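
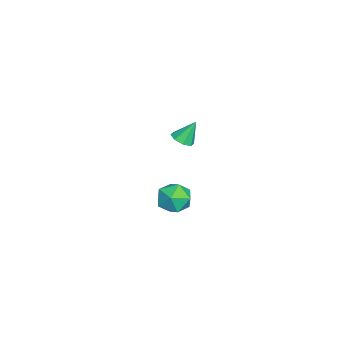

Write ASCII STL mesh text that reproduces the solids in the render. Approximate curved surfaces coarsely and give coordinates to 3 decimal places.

solid 
facet normal -0.125 0.991 -0.045
outer loop
vertex 0.9 -0.993 -3.517
vertex 0.379 -1.024 -2.766
vertex 1.283 -0.907 -2.691
endloop
endfacet
facet normal 0.507 0.801 -0.319
outer loop
vertex 0.9 -0.993 -3.517
vertex 1.283 -0.907 -2.691
vertex 1.689 -1.419 -3.332
endloop
endfacet
facet normal 0.387 0.345 -0.855
outer loop
vertex 0.9 -0.993 -3.517
vertex 1.689 -1.419 -3.332
vertex 1.035 -1.852 -3.803
endloop
endfacet
facet normal -0.317 0.254 -0.914
outer loop
vertex 0.9 -0.993 -3.517
vertex 1.035 -1.852 -3.803
vertex 0.226 -1.608 -3.454
endloop
endfacet
facet normal -0.635 0.653 -0.413
outer loop
vertex 0.9 -0.993 -3.517
vertex 0.226 -1.608 -3.454
vertex 0.379 -1.024 -2.766
endloop
endfacet
facet normal 0.871 0.454 0.189
outer loop
vertex 1.689 -1.419 -3.332
vertex 1.283 -0.907 -2.691
vertex 1.654 -1.712 -2.466
endloop
endfacet
facet normal -0.151 0.762 0.630
outer loop
vertex 1.283 -0.907 -2.691
vertex 0.379 -1.024 -2.766
vertex 0.845 -1.468 -2.117
endloop
endfacet
facet normal -0.976 0.216 0.034
outer loop
vertex 0.379 -1.024 -2.766
vertex 0.226 -1.608 -3.454
vertex 0.191 -1.901 -2.588
endloop
endfacet
facet normal -0.464 -0.430 -0.774
outer loop
vertex 0.226 -1.608 -3.454
vertex 1.035 -1.852 -3.803
vertex 0.597 -2.413 -3.229
endloop
endfacet
facet normal 0.677 -0.283 -0.680
outer loop
vertex 1.035 -1.852 -3.803
vertex 1.689 -1.419 -3.332
vertex 1.501 -2.296 -3.154
endloop
endfacet
facet normal 0.317 -0.254 0.914
outer loop
vertex 0.98 -2.327 -2.403
vertex 1.654 -1.712 -2.466
vertex 0.845 -1.468 -2.117
endloop
endfacet
facet normal -0.387 -0.345 0.855
outer loop
vertex 0.98 -2.327 -2.403
vertex 0.845 -1.468 -2.117
vertex 0.191 -1.901 -2.588
endloop
endfacet
facet normal -0.507 -0.801 0.319
outer loop
vertex 0.98 -2.327 -2.403
vertex 0.191 -1.901 -2.588
vertex 0.597 -2.413 -3.229
endloop
endfacet
facet normal 0.125 -0.991 0.045
outer loop
vertex 0.98 -2.327 -2.403
vertex 0.597 -2.413 -3.229
vertex 1.501 -2.296 -3.154
endloop
endfacet
facet normal 0.635 -0.653 0.413
outer loop
vertex 0.98 -2.327 -2.403
vertex 1.501 -2.296 -3.154
vertex 1.654 -1.712 -2.466
endloop
endfacet
facet normal 0.464 0.430 0.774
outer loop
vertex 0.845 -1.468 -2.117
vertex 1.654 -1.712 -2.466
vertex 1.283 -0.907 -2.691
endloop
endfacet
facet normal -0.677 0.283 0.680
outer loop
vertex 0.191 -1.901 -2.588
vertex 0.845 -1.468 -2.117
vertex 0.379 -1.024 -2.766
endloop
endfacet
facet normal -0.871 -0.454 -0.189
outer loop
vertex 0.597 -2.413 -3.229
vertex 0.191 -1.901 -2.588
vertex 0.226 -1.608 -3.454
endloop
endfacet
facet normal 0.151 -0.762 -0.630
outer loop
vertex 1.501 -2.296 -3.154
vertex 0.597 -2.413 -3.229
vertex 1.035 -1.852 -3.803
endloop
endfacet
facet normal 0.976 -0.216 -0.034
outer loop
vertex 1.654 -1.712 -2.466
vertex 1.501 -2.296 -3.154
vertex 1.689 -1.419 -3.332
endloop
endfacet
facet normal 0.162 -0.482 -0.861
outer loop
vertex 3.402 -0.651 2.223
vertex 3.053 -1.057 2.385
vertex 2.997 -0.576 2.105
endloop
endfacet
facet normal 0.192 0.981 -0.037
outer loop
vertex 3.402 -0.651 2.223
vertex 2.997 -0.576 2.105
vertex 2.867 -0.503 3.375
endloop
endfacet
facet normal 0.161 -0.483 -0.861
outer loop
vertex 2.997 -0.576 2.105
vertex 3.053 -1.057 2.385
vertex 2.625 -0.782 2.151
endloop
endfacet
facet normal -0.491 0.865 -0.100
outer loop
vertex 2.997 -0.576 2.105
vertex 2.625 -0.782 2.151
vertex 2.867 -0.503 3.375
endloop
endfacet
facet normal 0.161 -0.482 -0.861
outer loop
vertex 2.625 -0.782 2.151
vertex 3.053 -1.057 2.385
vertex 2.503 -1.15 2.334
endloop
endfacet
facet normal -0.928 0.358 0.102
outer loop
vertex 2.625 -0.782 2.151
vertex 2.503 -1.15 2.334
vertex 2.867 -0.503 3.375
endloop
endfacet
facet normal 0.161 -0.482 -0.861
outer loop
vertex 2.503 -1.15 2.334
vertex 3.053 -1.057 2.385
vertex 2.703 -1.464 2.547
endloop
endfacet
facet normal -0.859 -0.242 0.451
outer loop
vertex 2.503 -1.15 2.334
vertex 2.703 -1.464 2.547
vertex 2.867 -0.503 3.375
endloop
endfacet
facet normal 0.162 -0.482 -0.861
outer loop
vertex 2.703 -1.464 2.547
vertex 3.053 -1.057 2.385
vertex 3.108 -1.539 2.665
endloop
endfacet
facet normal -0.325 -0.585 0.743
outer loop
vertex 2.703 -1.464 2.547
vertex 3.108 -1.539 2.665
vertex 2.867 -0.503 3.375
endloop
endfacet
facet normal 0.161 -0.482 -0.861
outer loop
vertex 3.108 -1.539 2.665
vertex 3.053 -1.057 2.385
vertex 3.481 -1.332 2.619
endloop
endfacet
facet normal 0.360 -0.469 0.807
outer loop
vertex 3.108 -1.539 2.665
vertex 3.481 -1.332 2.619
vertex 2.867 -0.503 3.375
endloop
endfacet
facet normal 0.161 -0.482 -0.861
outer loop
vertex 3.481 -1.332 2.619
vertex 3.053 -1.057 2.385
vertex 3.602 -0.965 2.436
endloop
endfacet
facet normal 0.796 0.039 0.604
outer loop
vertex 3.481 -1.332 2.619
vertex 3.602 -0.965 2.436
vertex 2.867 -0.503 3.375
endloop
endfacet
facet normal 0.161 -0.482 -0.861
outer loop
vertex 3.602 -0.965 2.436
vertex 3.053 -1.057 2.385
vertex 3.402 -0.651 2.223
endloop
endfacet
facet normal 0.727 0.637 0.256
outer loop
vertex 3.602 -0.965 2.436
vertex 3.402 -0.651 2.223
vertex 2.867 -0.503 3.375
endloop
endfacet

endsolid


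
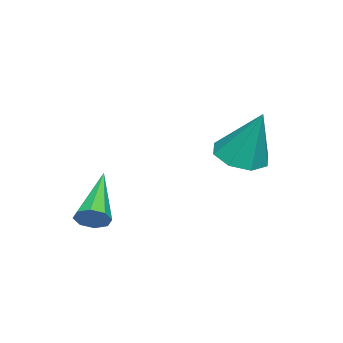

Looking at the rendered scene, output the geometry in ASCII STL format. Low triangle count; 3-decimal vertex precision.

solid 
facet normal 0.837 0.175 -0.518
outer loop
vertex 4.189 -2.68 1.842
vertex 3.9 -2.742 1.354
vertex 4.021 -2.303 1.698
endloop
endfacet
facet normal 0.178 0.419 0.890
outer loop
vertex 4.189 -2.68 1.842
vertex 4.021 -2.303 1.698
vertex 2.1 -3.118 2.466
endloop
endfacet
facet normal 0.838 0.175 -0.518
outer loop
vertex 4.021 -2.303 1.698
vertex 3.9 -2.742 1.354
vertex 3.783 -2.184 1.353
endloop
endfacet
facet normal -0.197 0.877 0.438
outer loop
vertex 4.021 -2.303 1.698
vertex 3.783 -2.184 1.353
vertex 2.1 -3.118 2.466
endloop
endfacet
facet normal 0.838 0.175 -0.518
outer loop
vertex 3.783 -2.184 1.353
vertex 3.9 -2.742 1.354
vertex 3.613 -2.391 1.008
endloop
endfacet
facet normal -0.572 0.797 -0.196
outer loop
vertex 3.783 -2.184 1.353
vertex 3.613 -2.391 1.008
vertex 2.1 -3.118 2.466
endloop
endfacet
facet normal 0.838 0.176 -0.517
outer loop
vertex 3.613 -2.391 1.008
vertex 3.9 -2.742 1.354
vertex 3.612 -2.803 0.866
endloop
endfacet
facet normal -0.730 0.224 -0.646
outer loop
vertex 3.613 -2.391 1.008
vertex 3.612 -2.803 0.866
vertex 2.1 -3.118 2.466
endloop
endfacet
facet normal 0.838 0.176 -0.517
outer loop
vertex 3.612 -2.803 0.866
vertex 3.9 -2.742 1.354
vertex 3.78 -3.18 1.01
endloop
endfacet
facet normal -0.577 -0.503 -0.644
outer loop
vertex 3.612 -2.803 0.866
vertex 3.78 -3.18 1.01
vertex 2.1 -3.118 2.466
endloop
endfacet
facet normal 0.838 0.177 -0.517
outer loop
vertex 3.78 -3.18 1.01
vertex 3.9 -2.742 1.354
vertex 4.018 -3.299 1.355
endloop
endfacet
facet normal -0.202 -0.960 -0.192
outer loop
vertex 3.78 -3.18 1.01
vertex 4.018 -3.299 1.355
vertex 2.1 -3.118 2.466
endloop
endfacet
facet normal 0.838 0.177 -0.516
outer loop
vertex 4.018 -3.299 1.355
vertex 3.9 -2.742 1.354
vertex 4.187 -3.092 1.7
endloop
endfacet
facet normal 0.173 -0.880 0.443
outer loop
vertex 4.018 -3.299 1.355
vertex 4.187 -3.092 1.7
vertex 2.1 -3.118 2.466
endloop
endfacet
facet normal 0.837 0.174 -0.518
outer loop
vertex 4.187 -3.092 1.7
vertex 3.9 -2.742 1.354
vertex 4.189 -2.68 1.842
endloop
endfacet
facet normal 0.331 -0.309 0.892
outer loop
vertex 4.187 -3.092 1.7
vertex 4.189 -2.68 1.842
vertex 2.1 -3.118 2.466
endloop
endfacet
facet normal -0.183 -0.385 -0.905
outer loop
vertex 0.845 1.021 2.655
vertex 0.202 0.486 3.013
vertex 0.217 1.322 2.654
endloop
endfacet
facet normal 0.432 0.901 -0.051
outer loop
vertex 0.845 1.021 2.655
vertex 0.217 1.322 2.654
vertex 0.578 1.274 4.867
endloop
endfacet
facet normal -0.184 -0.385 -0.904
outer loop
vertex 0.217 1.322 2.654
vertex 0.202 0.486 3.013
vertex -0.42 1.134 2.864
endloop
endfacet
facet normal -0.263 0.963 0.064
outer loop
vertex 0.217 1.322 2.654
vertex -0.42 1.134 2.864
vertex 0.578 1.274 4.867
endloop
endfacet
facet normal -0.183 -0.384 -0.905
outer loop
vertex -0.42 1.134 2.864
vertex 0.202 0.486 3.013
vertex -0.692 0.566 3.16
endloop
endfacet
facet normal -0.765 0.545 0.343
outer loop
vertex -0.42 1.134 2.864
vertex -0.692 0.566 3.16
vertex 0.578 1.274 4.867
endloop
endfacet
facet normal -0.183 -0.384 -0.905
outer loop
vertex -0.692 0.566 3.16
vertex 0.202 0.486 3.013
vertex -0.441 -0.049 3.37
endloop
endfacet
facet normal -0.777 -0.105 0.621
outer loop
vertex -0.692 0.566 3.16
vertex -0.441 -0.049 3.37
vertex 0.578 1.274 4.867
endloop
endfacet
facet normal -0.183 -0.384 -0.905
outer loop
vertex -0.441 -0.049 3.37
vertex 0.202 0.486 3.013
vertex 0.187 -0.35 3.371
endloop
endfacet
facet normal -0.293 -0.609 0.737
outer loop
vertex -0.441 -0.049 3.37
vertex 0.187 -0.35 3.371
vertex 0.578 1.274 4.867
endloop
endfacet
facet normal -0.183 -0.384 -0.905
outer loop
vertex 0.187 -0.35 3.371
vertex 0.202 0.486 3.013
vertex 0.824 -0.161 3.162
endloop
endfacet
facet normal 0.403 -0.671 0.623
outer loop
vertex 0.187 -0.35 3.371
vertex 0.824 -0.161 3.162
vertex 0.578 1.274 4.867
endloop
endfacet
facet normal -0.184 -0.385 -0.904
outer loop
vertex 0.824 -0.161 3.162
vertex 0.202 0.486 3.013
vertex 1.096 0.407 2.865
endloop
endfacet
facet normal 0.904 -0.253 0.344
outer loop
vertex 0.824 -0.161 3.162
vertex 1.096 0.407 2.865
vertex 0.578 1.274 4.867
endloop
endfacet
facet normal -0.184 -0.385 -0.905
outer loop
vertex 1.096 0.407 2.865
vertex 0.202 0.486 3.013
vertex 0.845 1.021 2.655
endloop
endfacet
facet normal 0.916 0.397 0.065
outer loop
vertex 1.096 0.407 2.865
vertex 0.845 1.021 2.655
vertex 0.578 1.274 4.867
endloop
endfacet

endsolid


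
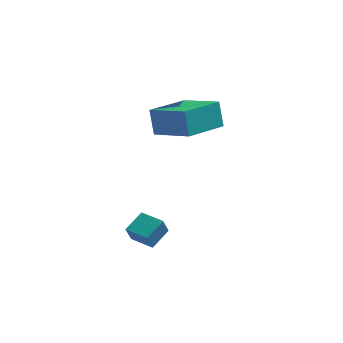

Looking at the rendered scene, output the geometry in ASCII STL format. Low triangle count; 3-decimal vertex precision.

solid 
facet normal -0.780 0.526 -0.339
outer loop
vertex -2.589 1.247 3.169
vertex -1.286 2.961 2.828
vertex -2.34 0.808 1.916
endloop
endfacet
facet normal -0.598 -0.786 0.157
outer loop
vertex -0.694 -0.301 2.632
vertex -2.589 1.247 3.169
vertex -2.34 0.808 1.916
endloop
endfacet
facet normal -0.780 0.526 -0.339
outer loop
vertex -2.34 0.808 1.916
vertex -1.286 2.961 2.828
vertex -1.037 2.522 1.576
endloop
endfacet
facet normal 0.185 -0.325 -0.928
outer loop
vertex -1.037 2.522 1.576
vertex -0.694 -0.301 2.632
vertex -2.34 0.808 1.916
endloop
endfacet
facet normal -0.185 0.325 0.928
outer loop
vertex -2.589 1.247 3.169
vertex 0.36 1.852 3.544
vertex -1.286 2.961 2.828
endloop
endfacet
facet normal -0.598 -0.786 0.157
outer loop
vertex -0.943 0.138 3.884
vertex -2.589 1.247 3.169
vertex -0.694 -0.301 2.632
endloop
endfacet
facet normal -0.185 0.324 0.928
outer loop
vertex -0.943 0.138 3.884
vertex 0.36 1.852 3.544
vertex -2.589 1.247 3.169
endloop
endfacet
facet normal 0.598 0.786 -0.157
outer loop
vertex -1.286 2.961 2.828
vertex 0.36 1.852 3.544
vertex -1.037 2.522 1.576
endloop
endfacet
facet normal 0.184 -0.325 -0.928
outer loop
vertex 0.609 1.413 2.291
vertex -0.694 -0.301 2.632
vertex -1.037 2.522 1.576
endloop
endfacet
facet normal 0.598 0.786 -0.157
outer loop
vertex -1.037 2.522 1.576
vertex 0.36 1.852 3.544
vertex 0.609 1.413 2.291
endloop
endfacet
facet normal 0.780 -0.526 0.339
outer loop
vertex 0.609 1.413 2.291
vertex -0.943 0.138 3.884
vertex -0.694 -0.301 2.632
endloop
endfacet
facet normal 0.780 -0.526 0.339
outer loop
vertex 0.36 1.852 3.544
vertex -0.943 0.138 3.884
vertex 0.609 1.413 2.291
endloop
endfacet
facet normal -0.852 0.524 0.013
outer loop
vertex -3.237 -1.811 -2.495
vertex -2.669 -0.9 -2.004
vertex -3.044 -1.476 -3.34
endloop
endfacet
facet normal -0.482 -0.771 -0.416
outer loop
vertex -2.031 -2.1 -3.356
vertex -3.237 -1.811 -2.495
vertex -3.044 -1.476 -3.34
endloop
endfacet
facet normal -0.852 0.524 0.013
outer loop
vertex -3.044 -1.476 -3.34
vertex -2.669 -0.9 -2.004
vertex -2.476 -0.565 -2.85
endloop
endfacet
facet normal 0.207 0.360 -0.910
outer loop
vertex -2.476 -0.565 -2.85
vertex -2.031 -2.1 -3.356
vertex -3.044 -1.476 -3.34
endloop
endfacet
facet normal -0.208 -0.361 0.909
outer loop
vertex -3.237 -1.811 -2.495
vertex -1.656 -1.524 -2.02
vertex -2.669 -0.9 -2.004
endloop
endfacet
facet normal -0.482 -0.772 -0.415
outer loop
vertex -2.224 -2.435 -2.51
vertex -3.237 -1.811 -2.495
vertex -2.031 -2.1 -3.356
endloop
endfacet
facet normal -0.208 -0.360 0.910
outer loop
vertex -2.224 -2.435 -2.51
vertex -1.656 -1.524 -2.02
vertex -3.237 -1.811 -2.495
endloop
endfacet
facet normal 0.482 0.772 0.415
outer loop
vertex -2.669 -0.9 -2.004
vertex -1.656 -1.524 -2.02
vertex -2.476 -0.565 -2.85
endloop
endfacet
facet normal 0.208 0.360 -0.909
outer loop
vertex -1.463 -1.189 -2.865
vertex -2.031 -2.1 -3.356
vertex -2.476 -0.565 -2.85
endloop
endfacet
facet normal 0.481 0.772 0.416
outer loop
vertex -2.476 -0.565 -2.85
vertex -1.656 -1.524 -2.02
vertex -1.463 -1.189 -2.865
endloop
endfacet
facet normal 0.852 -0.524 -0.013
outer loop
vertex -1.463 -1.189 -2.865
vertex -2.224 -2.435 -2.51
vertex -2.031 -2.1 -3.356
endloop
endfacet
facet normal 0.852 -0.524 -0.013
outer loop
vertex -1.656 -1.524 -2.02
vertex -2.224 -2.435 -2.51
vertex -1.463 -1.189 -2.865
endloop
endfacet

endsolid


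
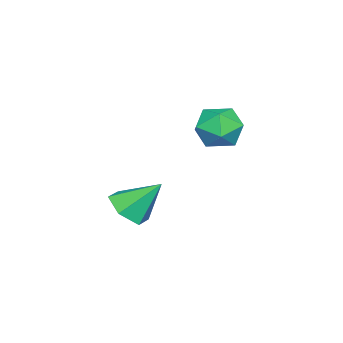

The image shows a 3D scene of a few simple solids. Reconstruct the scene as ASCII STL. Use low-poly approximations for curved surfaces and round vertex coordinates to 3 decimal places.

solid 
facet normal -0.080 0.578 0.812
outer loop
vertex -1.678 3.28 2.366
vertex -2.363 2.556 2.814
vertex -1.286 2.467 2.983
endloop
endfacet
facet normal 0.561 0.655 0.507
outer loop
vertex -1.678 3.28 2.366
vertex -1.286 2.467 2.983
vertex -0.775 2.745 2.058
endloop
endfacet
facet normal 0.461 0.872 -0.165
outer loop
vertex -1.678 3.28 2.366
vertex -0.775 2.745 2.058
vertex -1.536 3.007 1.317
endloop
endfacet
facet normal -0.242 0.930 -0.275
outer loop
vertex -1.678 3.28 2.366
vertex -1.536 3.007 1.317
vertex -2.517 2.89 1.785
endloop
endfacet
facet normal -0.576 0.748 0.329
outer loop
vertex -1.678 3.28 2.366
vertex -2.517 2.89 1.785
vertex -2.363 2.556 2.814
endloop
endfacet
facet normal 0.874 0.012 0.486
outer loop
vertex -0.775 2.745 2.058
vertex -1.286 2.467 2.983
vertex -0.903 1.69 2.315
endloop
endfacet
facet normal -0.163 -0.110 0.980
outer loop
vertex -1.286 2.467 2.983
vertex -2.363 2.556 2.814
vertex -1.884 1.573 2.783
endloop
endfacet
facet normal -0.966 0.166 0.198
outer loop
vertex -2.363 2.556 2.814
vertex -2.517 2.89 1.785
vertex -2.645 1.835 2.042
endloop
endfacet
facet normal -0.426 0.460 -0.779
outer loop
vertex -2.517 2.89 1.785
vertex -1.536 3.007 1.317
vertex -2.134 2.113 1.117
endloop
endfacet
facet normal 0.711 0.365 -0.601
outer loop
vertex -1.536 3.007 1.317
vertex -0.775 2.745 2.058
vertex -1.057 2.024 1.286
endloop
endfacet
facet normal 0.242 -0.930 0.275
outer loop
vertex -1.742 1.3 1.734
vertex -0.903 1.69 2.315
vertex -1.884 1.573 2.783
endloop
endfacet
facet normal -0.461 -0.872 0.165
outer loop
vertex -1.742 1.3 1.734
vertex -1.884 1.573 2.783
vertex -2.645 1.835 2.042
endloop
endfacet
facet normal -0.561 -0.655 -0.507
outer loop
vertex -1.742 1.3 1.734
vertex -2.645 1.835 2.042
vertex -2.134 2.113 1.117
endloop
endfacet
facet normal 0.080 -0.578 -0.812
outer loop
vertex -1.742 1.3 1.734
vertex -2.134 2.113 1.117
vertex -1.057 2.024 1.286
endloop
endfacet
facet normal 0.576 -0.748 -0.329
outer loop
vertex -1.742 1.3 1.734
vertex -1.057 2.024 1.286
vertex -0.903 1.69 2.315
endloop
endfacet
facet normal 0.426 -0.460 0.779
outer loop
vertex -1.884 1.573 2.783
vertex -0.903 1.69 2.315
vertex -1.286 2.467 2.983
endloop
endfacet
facet normal -0.711 -0.365 0.601
outer loop
vertex -2.645 1.835 2.042
vertex -1.884 1.573 2.783
vertex -2.363 2.556 2.814
endloop
endfacet
facet normal -0.874 -0.012 -0.486
outer loop
vertex -2.134 2.113 1.117
vertex -2.645 1.835 2.042
vertex -2.517 2.89 1.785
endloop
endfacet
facet normal 0.163 0.110 -0.980
outer loop
vertex -1.057 2.024 1.286
vertex -2.134 2.113 1.117
vertex -1.536 3.007 1.317
endloop
endfacet
facet normal 0.966 -0.166 -0.198
outer loop
vertex -0.903 1.69 2.315
vertex -1.057 2.024 1.286
vertex -0.775 2.745 2.058
endloop
endfacet
facet normal 0.190 -0.650 -0.736
outer loop
vertex -0.592 -1.795 -1.97
vertex -1.009 -1.137 -2.659
vertex 0.006 -1.087 -2.441
endloop
endfacet
facet normal 0.637 -0.026 0.770
outer loop
vertex -0.592 -1.795 -1.97
vertex 0.006 -1.087 -2.441
vertex -1.371 0.097 -1.261
endloop
endfacet
facet normal 0.190 -0.650 -0.736
outer loop
vertex 0.006 -1.087 -2.441
vertex -1.009 -1.137 -2.659
vertex -0.411 -0.429 -3.13
endloop
endfacet
facet normal 0.728 0.659 0.189
outer loop
vertex 0.006 -1.087 -2.441
vertex -0.411 -0.429 -3.13
vertex -1.371 0.097 -1.261
endloop
endfacet
facet normal 0.190 -0.650 -0.736
outer loop
vertex -0.411 -0.429 -3.13
vertex -1.009 -1.137 -2.659
vertex -1.426 -0.479 -3.348
endloop
endfacet
facet normal 0.010 0.964 -0.266
outer loop
vertex -0.411 -0.429 -3.13
vertex -1.426 -0.479 -3.348
vertex -1.371 0.097 -1.261
endloop
endfacet
facet normal 0.191 -0.650 -0.736
outer loop
vertex -1.426 -0.479 -3.348
vertex -1.009 -1.137 -2.659
vertex -2.025 -1.188 -2.877
endloop
endfacet
facet normal -0.800 0.583 -0.140
outer loop
vertex -1.426 -0.479 -3.348
vertex -2.025 -1.188 -2.877
vertex -1.371 0.097 -1.261
endloop
endfacet
facet normal 0.191 -0.649 -0.736
outer loop
vertex -2.025 -1.188 -2.877
vertex -1.009 -1.137 -2.659
vertex -1.608 -1.846 -2.189
endloop
endfacet
facet normal -0.891 -0.102 0.442
outer loop
vertex -2.025 -1.188 -2.877
vertex -1.608 -1.846 -2.189
vertex -1.371 0.097 -1.261
endloop
endfacet
facet normal 0.191 -0.649 -0.736
outer loop
vertex -1.608 -1.846 -2.189
vertex -1.009 -1.137 -2.659
vertex -0.592 -1.795 -1.97
endloop
endfacet
facet normal -0.173 -0.407 0.897
outer loop
vertex -1.608 -1.846 -2.189
vertex -0.592 -1.795 -1.97
vertex -1.371 0.097 -1.261
endloop
endfacet

endsolid


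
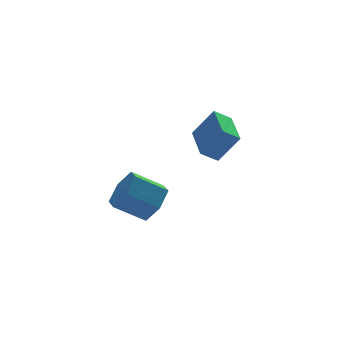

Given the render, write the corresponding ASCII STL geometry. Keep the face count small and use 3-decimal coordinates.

solid 
facet normal 0.799 -0.263 -0.541
outer loop
vertex -0.027 -2.874 -2.967
vertex -0.605 -3.425 -3.553
vertex -0.441 -2.474 -3.773
endloop
endfacet
facet normal 0.431 0.877 0.213
outer loop
vertex -0.027 -2.874 -2.967
vertex -0.441 -2.474 -3.773
vertex -1.218 -2.484 -2.161
endloop
endfacet
facet normal 0.432 0.876 0.214
outer loop
vertex -1.218 -2.484 -2.161
vertex -0.441 -2.474 -3.773
vertex -1.632 -2.083 -2.966
endloop
endfacet
facet normal -0.799 0.261 0.541
outer loop
vertex -1.218 -2.484 -2.161
vertex -1.632 -2.083 -2.966
vertex -1.795 -3.035 -2.747
endloop
endfacet
facet normal 0.799 -0.263 -0.541
outer loop
vertex -0.441 -2.474 -3.773
vertex -0.605 -3.425 -3.553
vertex -1.019 -3.025 -4.358
endloop
endfacet
facet normal -0.146 0.788 -0.598
outer loop
vertex -0.441 -2.474 -3.773
vertex -1.019 -3.025 -4.358
vertex -1.632 -2.083 -2.966
endloop
endfacet
facet normal -0.146 0.788 -0.598
outer loop
vertex -1.632 -2.083 -2.966
vertex -1.019 -3.025 -4.358
vertex -2.209 -2.634 -3.552
endloop
endfacet
facet normal -0.799 0.261 0.541
outer loop
vertex -1.632 -2.083 -2.966
vertex -2.209 -2.634 -3.552
vertex -1.795 -3.035 -2.747
endloop
endfacet
facet normal 0.799 -0.262 -0.541
outer loop
vertex -1.019 -3.025 -4.358
vertex -0.605 -3.425 -3.553
vertex -1.182 -3.976 -4.139
endloop
endfacet
facet normal -0.578 -0.088 -0.811
outer loop
vertex -1.019 -3.025 -4.358
vertex -1.182 -3.976 -4.139
vertex -2.209 -2.634 -3.552
endloop
endfacet
facet normal -0.578 -0.087 -0.812
outer loop
vertex -2.209 -2.634 -3.552
vertex -1.182 -3.976 -4.139
vertex -2.373 -3.586 -3.333
endloop
endfacet
facet normal -0.799 0.262 0.541
outer loop
vertex -2.209 -2.634 -3.552
vertex -2.373 -3.586 -3.333
vertex -1.795 -3.035 -2.747
endloop
endfacet
facet normal 0.799 -0.261 -0.541
outer loop
vertex -1.182 -3.976 -4.139
vertex -0.605 -3.425 -3.553
vertex -0.768 -4.377 -3.334
endloop
endfacet
facet normal -0.432 -0.876 -0.214
outer loop
vertex -1.182 -3.976 -4.139
vertex -0.768 -4.377 -3.334
vertex -2.373 -3.586 -3.333
endloop
endfacet
facet normal -0.432 -0.876 -0.213
outer loop
vertex -2.373 -3.586 -3.333
vertex -0.768 -4.377 -3.334
vertex -1.959 -3.986 -2.527
endloop
endfacet
facet normal -0.799 0.263 0.541
outer loop
vertex -2.373 -3.586 -3.333
vertex -1.959 -3.986 -2.527
vertex -1.795 -3.035 -2.747
endloop
endfacet
facet normal 0.799 -0.261 -0.541
outer loop
vertex -0.768 -4.377 -3.334
vertex -0.605 -3.425 -3.553
vertex -0.191 -3.826 -2.748
endloop
endfacet
facet normal 0.146 -0.788 0.598
outer loop
vertex -0.768 -4.377 -3.334
vertex -0.191 -3.826 -2.748
vertex -1.959 -3.986 -2.527
endloop
endfacet
facet normal 0.146 -0.788 0.598
outer loop
vertex -1.959 -3.986 -2.527
vertex -0.191 -3.826 -2.748
vertex -1.381 -3.435 -1.942
endloop
endfacet
facet normal -0.799 0.263 0.541
outer loop
vertex -1.959 -3.986 -2.527
vertex -1.381 -3.435 -1.942
vertex -1.795 -3.035 -2.747
endloop
endfacet
facet normal 0.799 -0.262 -0.541
outer loop
vertex -0.191 -3.826 -2.748
vertex -0.605 -3.425 -3.553
vertex -0.027 -2.874 -2.967
endloop
endfacet
facet normal 0.578 0.087 0.811
outer loop
vertex -0.191 -3.826 -2.748
vertex -0.027 -2.874 -2.967
vertex -1.381 -3.435 -1.942
endloop
endfacet
facet normal 0.578 0.088 0.811
outer loop
vertex -1.381 -3.435 -1.942
vertex -0.027 -2.874 -2.967
vertex -1.218 -2.484 -2.161
endloop
endfacet
facet normal -0.799 0.262 0.541
outer loop
vertex -1.381 -3.435 -1.942
vertex -1.218 -2.484 -2.161
vertex -1.795 -3.035 -2.747
endloop
endfacet
facet normal -0.525 0.223 -0.821
outer loop
vertex 2.3 -1.056 -2.47
vertex 2.74 0.87 -2.229
vertex 3.04 -1.162 -2.972
endloop
endfacet
facet normal -0.221 -0.968 -0.121
outer loop
vertex 3.86 -1.51 -1.691
vertex 2.3 -1.056 -2.47
vertex 3.04 -1.162 -2.972
endloop
endfacet
facet normal -0.526 0.223 -0.821
outer loop
vertex 3.04 -1.162 -2.972
vertex 2.74 0.87 -2.229
vertex 3.479 0.764 -2.731
endloop
endfacet
facet normal 0.822 -0.117 -0.558
outer loop
vertex 3.479 0.764 -2.731
vertex 3.86 -1.51 -1.691
vertex 3.04 -1.162 -2.972
endloop
endfacet
facet normal -0.822 0.118 0.558
outer loop
vertex 2.3 -1.056 -2.47
vertex 3.56 0.522 -0.948
vertex 2.74 0.87 -2.229
endloop
endfacet
facet normal -0.221 -0.968 -0.121
outer loop
vertex 3.121 -1.404 -1.189
vertex 2.3 -1.056 -2.47
vertex 3.86 -1.51 -1.691
endloop
endfacet
facet normal -0.821 0.117 0.558
outer loop
vertex 3.121 -1.404 -1.189
vertex 3.56 0.522 -0.948
vertex 2.3 -1.056 -2.47
endloop
endfacet
facet normal 0.221 0.968 0.121
outer loop
vertex 2.74 0.87 -2.229
vertex 3.56 0.522 -0.948
vertex 3.479 0.764 -2.731
endloop
endfacet
facet normal 0.821 -0.118 -0.558
outer loop
vertex 4.3 0.416 -1.45
vertex 3.86 -1.51 -1.691
vertex 3.479 0.764 -2.731
endloop
endfacet
facet normal 0.221 0.968 0.121
outer loop
vertex 3.479 0.764 -2.731
vertex 3.56 0.522 -0.948
vertex 4.3 0.416 -1.45
endloop
endfacet
facet normal 0.526 -0.223 0.821
outer loop
vertex 4.3 0.416 -1.45
vertex 3.121 -1.404 -1.189
vertex 3.86 -1.51 -1.691
endloop
endfacet
facet normal 0.525 -0.223 0.821
outer loop
vertex 3.56 0.522 -0.948
vertex 3.121 -1.404 -1.189
vertex 4.3 0.416 -1.45
endloop
endfacet

endsolid


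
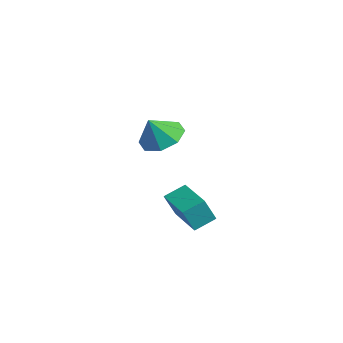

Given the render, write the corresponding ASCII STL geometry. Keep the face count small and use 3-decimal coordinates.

solid 
facet normal -0.014 0.492 -0.871
outer loop
vertex -3.526 -0.418 -1.536
vertex -3.997 -1.037 -1.878
vertex -4.164 -0.312 -1.466
endloop
endfacet
facet normal 0.163 0.382 0.910
outer loop
vertex -3.526 -0.418 -1.536
vertex -4.164 -0.312 -1.466
vertex -3.983 -1.543 -0.982
endloop
endfacet
facet normal -0.013 0.492 -0.871
outer loop
vertex -4.164 -0.312 -1.466
vertex -3.997 -1.037 -1.878
vertex -4.704 -0.631 -1.638
endloop
endfacet
facet normal -0.435 0.273 0.858
outer loop
vertex -4.164 -0.312 -1.466
vertex -4.704 -0.631 -1.638
vertex -3.983 -1.543 -0.982
endloop
endfacet
facet normal -0.012 0.493 -0.870
outer loop
vertex -4.704 -0.631 -1.638
vertex -3.997 -1.037 -1.878
vertex -4.83 -1.187 -1.951
endloop
endfacet
facet normal -0.772 -0.170 0.612
outer loop
vertex -4.704 -0.631 -1.638
vertex -4.83 -1.187 -1.951
vertex -3.983 -1.543 -0.982
endloop
endfacet
facet normal -0.012 0.492 -0.870
outer loop
vertex -4.83 -1.187 -1.951
vertex -3.997 -1.037 -1.878
vertex -4.468 -1.655 -2.221
endloop
endfacet
facet normal -0.653 -0.688 0.318
outer loop
vertex -4.83 -1.187 -1.951
vertex -4.468 -1.655 -2.221
vertex -3.983 -1.543 -0.982
endloop
endfacet
facet normal -0.012 0.492 -0.870
outer loop
vertex -4.468 -1.655 -2.221
vertex -3.997 -1.037 -1.878
vertex -3.83 -1.761 -2.29
endloop
endfacet
facet normal -0.147 -0.978 0.146
outer loop
vertex -4.468 -1.655 -2.221
vertex -3.83 -1.761 -2.29
vertex -3.983 -1.543 -0.982
endloop
endfacet
facet normal -0.014 0.492 -0.870
outer loop
vertex -3.83 -1.761 -2.29
vertex -3.997 -1.037 -1.878
vertex -3.29 -1.442 -2.118
endloop
endfacet
facet normal 0.451 -0.870 0.198
outer loop
vertex -3.83 -1.761 -2.29
vertex -3.29 -1.442 -2.118
vertex -3.983 -1.543 -0.982
endloop
endfacet
facet normal -0.014 0.492 -0.871
outer loop
vertex -3.29 -1.442 -2.118
vertex -3.997 -1.037 -1.878
vertex -3.164 -0.886 -1.806
endloop
endfacet
facet normal 0.788 -0.427 0.443
outer loop
vertex -3.29 -1.442 -2.118
vertex -3.164 -0.886 -1.806
vertex -3.983 -1.543 -0.982
endloop
endfacet
facet normal -0.014 0.492 -0.871
outer loop
vertex -3.164 -0.886 -1.806
vertex -3.997 -1.037 -1.878
vertex -3.526 -0.418 -1.536
endloop
endfacet
facet normal 0.669 0.092 0.738
outer loop
vertex -3.164 -0.886 -1.806
vertex -3.526 -0.418 -1.536
vertex -3.983 -1.543 -0.982
endloop
endfacet
facet normal -0.999 0.037 0.010
outer loop
vertex -0.833 -2.625 -2.667
vertex -0.802 -1.879 -2.329
vertex -0.827 -2.211 -3.578
endloop
endfacet
facet normal -0.038 -0.910 -0.414
outer loop
vertex 0.522 -2.261 -3.591
vertex -0.833 -2.625 -2.667
vertex -0.827 -2.211 -3.578
endloop
endfacet
facet normal -0.999 0.037 0.010
outer loop
vertex -0.827 -2.211 -3.578
vertex -0.802 -1.879 -2.329
vertex -0.796 -1.465 -3.239
endloop
endfacet
facet normal 0.007 0.413 -0.910
outer loop
vertex -0.796 -1.465 -3.239
vertex 0.522 -2.261 -3.591
vertex -0.827 -2.211 -3.578
endloop
endfacet
facet normal -0.007 -0.412 0.911
outer loop
vertex -0.833 -2.625 -2.667
vertex 0.547 -1.929 -2.342
vertex -0.802 -1.879 -2.329
endloop
endfacet
facet normal -0.038 -0.909 -0.414
outer loop
vertex 0.516 -2.675 -2.681
vertex -0.833 -2.625 -2.667
vertex 0.522 -2.261 -3.591
endloop
endfacet
facet normal -0.006 -0.414 0.910
outer loop
vertex 0.516 -2.675 -2.681
vertex 0.547 -1.929 -2.342
vertex -0.833 -2.625 -2.667
endloop
endfacet
facet normal 0.038 0.909 0.414
outer loop
vertex -0.802 -1.879 -2.329
vertex 0.547 -1.929 -2.342
vertex -0.796 -1.465 -3.239
endloop
endfacet
facet normal 0.006 0.412 -0.911
outer loop
vertex 0.553 -1.515 -3.253
vertex 0.522 -2.261 -3.591
vertex -0.796 -1.465 -3.239
endloop
endfacet
facet normal 0.038 0.910 0.414
outer loop
vertex -0.796 -1.465 -3.239
vertex 0.547 -1.929 -2.342
vertex 0.553 -1.515 -3.253
endloop
endfacet
facet normal 0.999 -0.037 -0.010
outer loop
vertex 0.553 -1.515 -3.253
vertex 0.516 -2.675 -2.681
vertex 0.522 -2.261 -3.591
endloop
endfacet
facet normal 0.999 -0.037 -0.010
outer loop
vertex 0.547 -1.929 -2.342
vertex 0.516 -2.675 -2.681
vertex 0.553 -1.515 -3.253
endloop
endfacet

endsolid


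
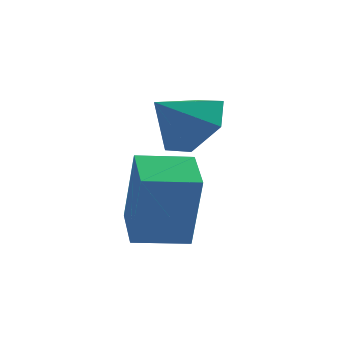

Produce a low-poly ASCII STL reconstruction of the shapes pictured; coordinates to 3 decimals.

solid 
facet normal 0.712 0.216 -0.668
outer loop
vertex 1.368 3.218 3.035
vertex 0.812 3.188 2.433
vertex 0.96 3.896 2.819
endloop
endfacet
facet normal 0.030 0.320 0.947
outer loop
vertex 1.368 3.218 3.035
vertex 0.96 3.896 2.819
vertex 0.028 2.952 3.167
endloop
endfacet
facet normal 0.713 0.215 -0.668
outer loop
vertex 0.96 3.896 2.819
vertex 0.812 3.188 2.433
vertex 0.405 3.867 2.217
endloop
endfacet
facet normal -0.539 0.703 0.463
outer loop
vertex 0.96 3.896 2.819
vertex 0.405 3.867 2.217
vertex 0.028 2.952 3.167
endloop
endfacet
facet normal 0.713 0.215 -0.668
outer loop
vertex 0.405 3.867 2.217
vertex 0.812 3.188 2.433
vertex 0.256 3.159 1.83
endloop
endfacet
facet normal -0.956 0.268 -0.122
outer loop
vertex 0.405 3.867 2.217
vertex 0.256 3.159 1.83
vertex 0.028 2.952 3.167
endloop
endfacet
facet normal 0.713 0.215 -0.668
outer loop
vertex 0.256 3.159 1.83
vertex 0.812 3.188 2.433
vertex 0.663 2.481 2.046
endloop
endfacet
facet normal -0.803 -0.553 -0.223
outer loop
vertex 0.256 3.159 1.83
vertex 0.663 2.481 2.046
vertex 0.028 2.952 3.167
endloop
endfacet
facet normal 0.713 0.215 -0.668
outer loop
vertex 0.663 2.481 2.046
vertex 0.812 3.188 2.433
vertex 1.219 2.51 2.649
endloop
endfacet
facet normal -0.234 -0.937 0.261
outer loop
vertex 0.663 2.481 2.046
vertex 1.219 2.51 2.649
vertex 0.028 2.952 3.167
endloop
endfacet
facet normal 0.712 0.215 -0.668
outer loop
vertex 1.219 2.51 2.649
vertex 0.812 3.188 2.433
vertex 1.368 3.218 3.035
endloop
endfacet
facet normal 0.183 -0.500 0.847
outer loop
vertex 1.219 2.51 2.649
vertex 1.368 3.218 3.035
vertex 0.028 2.952 3.167
endloop
endfacet
facet normal -0.995 -0.025 0.098
outer loop
vertex -0.391 1.35 1.844
vertex -0.401 2.445 2.025
vertex -0.563 1.627 0.165
endloop
endfacet
facet normal 0.009 -0.986 -0.164
outer loop
vertex 0.561 1.655 0.055
vertex -0.391 1.35 1.844
vertex -0.563 1.627 0.165
endloop
endfacet
facet normal -0.995 -0.025 0.098
outer loop
vertex -0.563 1.627 0.165
vertex -0.401 2.445 2.025
vertex -0.573 2.722 0.347
endloop
endfacet
facet normal -0.100 0.162 -0.982
outer loop
vertex -0.573 2.722 0.347
vertex 0.561 1.655 0.055
vertex -0.563 1.627 0.165
endloop
endfacet
facet normal 0.100 -0.161 0.982
outer loop
vertex -0.391 1.35 1.844
vertex 0.723 2.473 1.915
vertex -0.401 2.445 2.025
endloop
endfacet
facet normal 0.008 -0.986 -0.164
outer loop
vertex 0.733 1.378 1.733
vertex -0.391 1.35 1.844
vertex 0.561 1.655 0.055
endloop
endfacet
facet normal 0.101 -0.162 0.982
outer loop
vertex 0.733 1.378 1.733
vertex 0.723 2.473 1.915
vertex -0.391 1.35 1.844
endloop
endfacet
facet normal -0.009 0.986 0.164
outer loop
vertex -0.401 2.445 2.025
vertex 0.723 2.473 1.915
vertex -0.573 2.722 0.347
endloop
endfacet
facet normal -0.101 0.161 -0.982
outer loop
vertex 0.551 2.75 0.236
vertex 0.561 1.655 0.055
vertex -0.573 2.722 0.347
endloop
endfacet
facet normal -0.008 0.986 0.164
outer loop
vertex -0.573 2.722 0.347
vertex 0.723 2.473 1.915
vertex 0.551 2.75 0.236
endloop
endfacet
facet normal 0.995 0.025 -0.098
outer loop
vertex 0.551 2.75 0.236
vertex 0.733 1.378 1.733
vertex 0.561 1.655 0.055
endloop
endfacet
facet normal 0.995 0.025 -0.098
outer loop
vertex 0.723 2.473 1.915
vertex 0.733 1.378 1.733
vertex 0.551 2.75 0.236
endloop
endfacet

endsolid


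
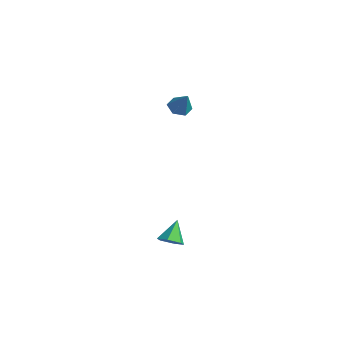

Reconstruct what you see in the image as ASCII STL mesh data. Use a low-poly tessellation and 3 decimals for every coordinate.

solid 
facet normal -0.567 0.024 -0.824
outer loop
vertex -3.056 1.878 0.889
vertex -3.648 1.907 1.297
vertex -3.323 2.515 1.091
endloop
endfacet
facet normal 0.900 0.417 -0.125
outer loop
vertex -3.056 1.878 0.889
vertex -3.323 2.515 1.091
vertex -2.832 1.873 2.483
endloop
endfacet
facet normal -0.566 0.023 -0.824
outer loop
vertex -3.323 2.515 1.091
vertex -3.648 1.907 1.297
vertex -3.916 2.544 1.499
endloop
endfacet
facet normal 0.267 0.907 0.324
outer loop
vertex -3.323 2.515 1.091
vertex -3.916 2.544 1.499
vertex -2.832 1.873 2.483
endloop
endfacet
facet normal -0.567 0.023 -0.824
outer loop
vertex -3.916 2.544 1.499
vertex -3.648 1.907 1.297
vertex -4.24 1.935 1.705
endloop
endfacet
facet normal -0.408 0.480 0.777
outer loop
vertex -3.916 2.544 1.499
vertex -4.24 1.935 1.705
vertex -2.832 1.873 2.483
endloop
endfacet
facet normal -0.567 0.024 -0.824
outer loop
vertex -4.24 1.935 1.705
vertex -3.648 1.907 1.297
vertex -3.973 1.298 1.503
endloop
endfacet
facet normal -0.450 -0.436 0.780
outer loop
vertex -4.24 1.935 1.705
vertex -3.973 1.298 1.503
vertex -2.832 1.873 2.483
endloop
endfacet
facet normal -0.566 0.023 -0.824
outer loop
vertex -3.973 1.298 1.503
vertex -3.648 1.907 1.297
vertex -3.38 1.27 1.095
endloop
endfacet
facet normal 0.183 -0.926 0.330
outer loop
vertex -3.973 1.298 1.503
vertex -3.38 1.27 1.095
vertex -2.832 1.873 2.483
endloop
endfacet
facet normal -0.567 0.023 -0.824
outer loop
vertex -3.38 1.27 1.095
vertex -3.648 1.907 1.297
vertex -3.056 1.878 0.889
endloop
endfacet
facet normal 0.858 -0.499 -0.122
outer loop
vertex -3.38 1.27 1.095
vertex -3.056 1.878 0.889
vertex -2.832 1.873 2.483
endloop
endfacet
facet normal 0.364 -0.556 -0.747
outer loop
vertex 4.403 -3.667 -3.072
vertex 3.733 -3.827 -3.279
vertex 4.064 -3.248 -3.549
endloop
endfacet
facet normal 0.585 0.769 0.260
outer loop
vertex 4.403 -3.667 -3.072
vertex 4.064 -3.248 -3.549
vertex 3.227 -3.053 -2.241
endloop
endfacet
facet normal 0.364 -0.556 -0.747
outer loop
vertex 4.064 -3.248 -3.549
vertex 3.733 -3.827 -3.279
vertex 3.394 -3.408 -3.756
endloop
endfacet
facet normal -0.154 0.958 -0.241
outer loop
vertex 4.064 -3.248 -3.549
vertex 3.394 -3.408 -3.756
vertex 3.227 -3.053 -2.241
endloop
endfacet
facet normal 0.363 -0.557 -0.747
outer loop
vertex 3.394 -3.408 -3.756
vertex 3.733 -3.827 -3.279
vertex 3.062 -3.987 -3.486
endloop
endfacet
facet normal -0.887 0.418 -0.196
outer loop
vertex 3.394 -3.408 -3.756
vertex 3.062 -3.987 -3.486
vertex 3.227 -3.053 -2.241
endloop
endfacet
facet normal 0.363 -0.557 -0.747
outer loop
vertex 3.062 -3.987 -3.486
vertex 3.733 -3.827 -3.279
vertex 3.401 -4.406 -3.009
endloop
endfacet
facet normal -0.882 -0.313 0.352
outer loop
vertex 3.062 -3.987 -3.486
vertex 3.401 -4.406 -3.009
vertex 3.227 -3.053 -2.241
endloop
endfacet
facet normal 0.363 -0.557 -0.747
outer loop
vertex 3.401 -4.406 -3.009
vertex 3.733 -3.827 -3.279
vertex 4.072 -4.246 -2.802
endloop
endfacet
facet normal -0.143 -0.502 0.853
outer loop
vertex 3.401 -4.406 -3.009
vertex 4.072 -4.246 -2.802
vertex 3.227 -3.053 -2.241
endloop
endfacet
facet normal 0.364 -0.556 -0.747
outer loop
vertex 4.072 -4.246 -2.802
vertex 3.733 -3.827 -3.279
vertex 4.403 -3.667 -3.072
endloop
endfacet
facet normal 0.590 0.039 0.806
outer loop
vertex 4.072 -4.246 -2.802
vertex 4.403 -3.667 -3.072
vertex 3.227 -3.053 -2.241
endloop
endfacet

endsolid


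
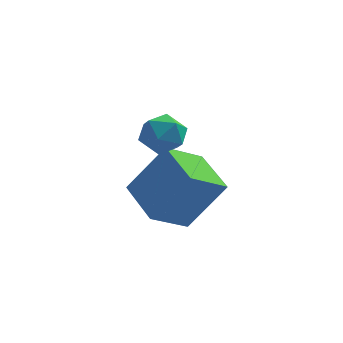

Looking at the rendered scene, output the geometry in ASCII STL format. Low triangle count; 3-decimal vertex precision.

solid 
facet normal -0.509 0.455 0.731
outer loop
vertex -2.069 2.469 2.08
vertex -1.902 1.965 2.51
vertex -1.497 2.512 2.452
endloop
endfacet
facet normal -0.245 0.931 0.270
outer loop
vertex -2.069 2.469 2.08
vertex -1.497 2.512 2.452
vertex -1.494 2.703 1.795
endloop
endfacet
facet normal -0.504 0.777 -0.379
outer loop
vertex -2.069 2.469 2.08
vertex -1.494 2.703 1.795
vertex -1.897 2.273 1.449
endloop
endfacet
facet normal -0.926 0.205 -0.316
outer loop
vertex -2.069 2.469 2.08
vertex -1.897 2.273 1.449
vertex -2.149 1.817 1.891
endloop
endfacet
facet normal -0.929 0.007 0.369
outer loop
vertex -2.069 2.469 2.08
vertex -2.149 1.817 1.891
vertex -1.902 1.965 2.51
endloop
endfacet
facet normal 0.464 0.850 0.249
outer loop
vertex -1.494 2.703 1.795
vertex -1.497 2.512 2.452
vertex -0.971 2.343 2.049
endloop
endfacet
facet normal 0.037 0.078 0.996
outer loop
vertex -1.497 2.512 2.452
vertex -1.902 1.965 2.51
vertex -1.223 1.887 2.491
endloop
endfacet
facet normal -0.644 -0.645 0.411
outer loop
vertex -1.902 1.965 2.51
vertex -2.149 1.817 1.891
vertex -1.626 1.457 2.145
endloop
endfacet
facet normal -0.639 -0.324 -0.698
outer loop
vertex -2.149 1.817 1.891
vertex -1.897 2.273 1.449
vertex -1.623 1.648 1.488
endloop
endfacet
facet normal 0.046 0.599 -0.799
outer loop
vertex -1.897 2.273 1.449
vertex -1.494 2.703 1.795
vertex -1.218 2.195 1.43
endloop
endfacet
facet normal 0.926 -0.205 0.316
outer loop
vertex -1.051 1.691 1.86
vertex -0.971 2.343 2.049
vertex -1.223 1.887 2.491
endloop
endfacet
facet normal 0.504 -0.777 0.379
outer loop
vertex -1.051 1.691 1.86
vertex -1.223 1.887 2.491
vertex -1.626 1.457 2.145
endloop
endfacet
facet normal 0.245 -0.931 -0.270
outer loop
vertex -1.051 1.691 1.86
vertex -1.626 1.457 2.145
vertex -1.623 1.648 1.488
endloop
endfacet
facet normal 0.509 -0.455 -0.731
outer loop
vertex -1.051 1.691 1.86
vertex -1.623 1.648 1.488
vertex -1.218 2.195 1.43
endloop
endfacet
facet normal 0.929 -0.007 -0.369
outer loop
vertex -1.051 1.691 1.86
vertex -1.218 2.195 1.43
vertex -0.971 2.343 2.049
endloop
endfacet
facet normal 0.639 0.324 0.698
outer loop
vertex -1.223 1.887 2.491
vertex -0.971 2.343 2.049
vertex -1.497 2.512 2.452
endloop
endfacet
facet normal -0.046 -0.599 0.799
outer loop
vertex -1.626 1.457 2.145
vertex -1.223 1.887 2.491
vertex -1.902 1.965 2.51
endloop
endfacet
facet normal -0.464 -0.850 -0.249
outer loop
vertex -1.623 1.648 1.488
vertex -1.626 1.457 2.145
vertex -2.149 1.817 1.891
endloop
endfacet
facet normal -0.037 -0.078 -0.996
outer loop
vertex -1.218 2.195 1.43
vertex -1.623 1.648 1.488
vertex -1.897 2.273 1.449
endloop
endfacet
facet normal 0.644 0.645 -0.411
outer loop
vertex -0.971 2.343 2.049
vertex -1.218 2.195 1.43
vertex -1.494 2.703 1.795
endloop
endfacet
facet normal -0.571 -0.113 -0.813
outer loop
vertex -1.87 1.847 -1.011
vertex -2.591 3.109 -0.681
vertex -0.968 2.553 -1.742
endloop
endfacet
facet normal 0.483 -0.847 -0.222
outer loop
vertex 0.031 2.751 -0.319
vertex -1.87 1.847 -1.011
vertex -0.968 2.553 -1.742
endloop
endfacet
facet normal -0.571 -0.113 -0.813
outer loop
vertex -0.968 2.553 -1.742
vertex -2.591 3.109 -0.681
vertex -1.688 3.815 -1.413
endloop
endfacet
facet normal 0.664 0.519 -0.538
outer loop
vertex -1.688 3.815 -1.413
vertex 0.031 2.751 -0.319
vertex -0.968 2.553 -1.742
endloop
endfacet
facet normal -0.664 -0.520 0.538
outer loop
vertex -1.87 1.847 -1.011
vertex -1.592 3.307 0.742
vertex -2.591 3.109 -0.681
endloop
endfacet
facet normal 0.483 -0.847 -0.221
outer loop
vertex -0.872 2.045 0.413
vertex -1.87 1.847 -1.011
vertex 0.031 2.751 -0.319
endloop
endfacet
facet normal -0.664 -0.519 0.538
outer loop
vertex -0.872 2.045 0.413
vertex -1.592 3.307 0.742
vertex -1.87 1.847 -1.011
endloop
endfacet
facet normal -0.483 0.847 0.221
outer loop
vertex -2.591 3.109 -0.681
vertex -1.592 3.307 0.742
vertex -1.688 3.815 -1.413
endloop
endfacet
facet normal 0.664 0.520 -0.538
outer loop
vertex -0.69 4.013 0.011
vertex 0.031 2.751 -0.319
vertex -1.688 3.815 -1.413
endloop
endfacet
facet normal -0.484 0.847 0.221
outer loop
vertex -1.688 3.815 -1.413
vertex -1.592 3.307 0.742
vertex -0.69 4.013 0.011
endloop
endfacet
facet normal 0.571 0.113 0.813
outer loop
vertex -0.69 4.013 0.011
vertex -0.872 2.045 0.413
vertex 0.031 2.751 -0.319
endloop
endfacet
facet normal 0.570 0.113 0.813
outer loop
vertex -1.592 3.307 0.742
vertex -0.872 2.045 0.413
vertex -0.69 4.013 0.011
endloop
endfacet

endsolid


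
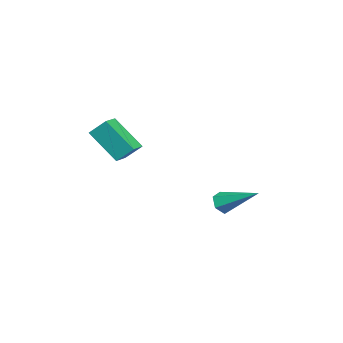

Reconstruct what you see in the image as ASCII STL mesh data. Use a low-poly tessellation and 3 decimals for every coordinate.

solid 
facet normal -0.296 -0.826 -0.480
outer loop
vertex -2.682 0.777 -1.306
vertex -3.01 0.588 -0.778
vertex -3.302 0.954 -1.228
endloop
endfacet
facet normal 0.105 0.686 -0.720
outer loop
vertex -2.682 0.777 -1.306
vertex -3.302 0.954 -1.228
vertex -2.37 2.372 0.258
endloop
endfacet
facet normal -0.296 -0.826 -0.480
outer loop
vertex -3.302 0.954 -1.228
vertex -3.01 0.588 -0.778
vertex -3.63 0.765 -0.7
endloop
endfacet
facet normal -0.710 0.675 -0.199
outer loop
vertex -3.302 0.954 -1.228
vertex -3.63 0.765 -0.7
vertex -2.37 2.372 0.258
endloop
endfacet
facet normal -0.296 -0.826 -0.479
outer loop
vertex -3.63 0.765 -0.7
vertex -3.01 0.588 -0.778
vertex -3.338 0.399 -0.249
endloop
endfacet
facet normal -0.741 0.199 0.641
outer loop
vertex -3.63 0.765 -0.7
vertex -3.338 0.399 -0.249
vertex -2.37 2.372 0.258
endloop
endfacet
facet normal -0.296 -0.827 -0.479
outer loop
vertex -3.338 0.399 -0.249
vertex -3.01 0.588 -0.778
vertex -2.717 0.222 -0.327
endloop
endfacet
facet normal 0.044 -0.269 0.962
outer loop
vertex -3.338 0.399 -0.249
vertex -2.717 0.222 -0.327
vertex -2.37 2.372 0.258
endloop
endfacet
facet normal -0.296 -0.827 -0.479
outer loop
vertex -2.717 0.222 -0.327
vertex -3.01 0.588 -0.778
vertex -2.389 0.411 -0.856
endloop
endfacet
facet normal 0.860 -0.259 0.441
outer loop
vertex -2.717 0.222 -0.327
vertex -2.389 0.411 -0.856
vertex -2.37 2.372 0.258
endloop
endfacet
facet normal -0.296 -0.826 -0.479
outer loop
vertex -2.389 0.411 -0.856
vertex -3.01 0.588 -0.778
vertex -2.682 0.777 -1.306
endloop
endfacet
facet normal 0.890 0.219 -0.401
outer loop
vertex -2.389 0.411 -0.856
vertex -2.682 0.777 -1.306
vertex -2.37 2.372 0.258
endloop
endfacet
facet normal -0.979 0.162 -0.124
outer loop
vertex -2.067 -4.072 4.288
vertex -1.66 -2.7 2.862
vertex -2.101 -4.874 3.506
endloop
endfacet
facet normal -0.202 -0.679 0.705
outer loop
vertex -1.22 -5.02 3.618
vertex -2.067 -4.072 4.288
vertex -2.101 -4.874 3.506
endloop
endfacet
facet normal -0.979 0.162 -0.124
outer loop
vertex -2.101 -4.874 3.506
vertex -1.66 -2.7 2.862
vertex -1.694 -3.502 2.081
endloop
endfacet
facet normal -0.030 -0.716 -0.698
outer loop
vertex -1.694 -3.502 2.081
vertex -1.22 -5.02 3.618
vertex -2.101 -4.874 3.506
endloop
endfacet
facet normal 0.030 0.716 0.697
outer loop
vertex -2.067 -4.072 4.288
vertex -0.779 -2.846 2.974
vertex -1.66 -2.7 2.862
endloop
endfacet
facet normal -0.201 -0.679 0.706
outer loop
vertex -1.186 -4.218 4.399
vertex -2.067 -4.072 4.288
vertex -1.22 -5.02 3.618
endloop
endfacet
facet normal 0.031 0.716 0.698
outer loop
vertex -1.186 -4.218 4.399
vertex -0.779 -2.846 2.974
vertex -2.067 -4.072 4.288
endloop
endfacet
facet normal 0.202 0.679 -0.706
outer loop
vertex -1.66 -2.7 2.862
vertex -0.779 -2.846 2.974
vertex -1.694 -3.502 2.081
endloop
endfacet
facet normal -0.031 -0.716 -0.698
outer loop
vertex -0.813 -3.648 2.192
vertex -1.22 -5.02 3.618
vertex -1.694 -3.502 2.081
endloop
endfacet
facet normal 0.201 0.679 -0.706
outer loop
vertex -1.694 -3.502 2.081
vertex -0.779 -2.846 2.974
vertex -0.813 -3.648 2.192
endloop
endfacet
facet normal 0.979 -0.162 0.124
outer loop
vertex -0.813 -3.648 2.192
vertex -1.186 -4.218 4.399
vertex -1.22 -5.02 3.618
endloop
endfacet
facet normal 0.979 -0.162 0.124
outer loop
vertex -0.779 -2.846 2.974
vertex -1.186 -4.218 4.399
vertex -0.813 -3.648 2.192
endloop
endfacet

endsolid


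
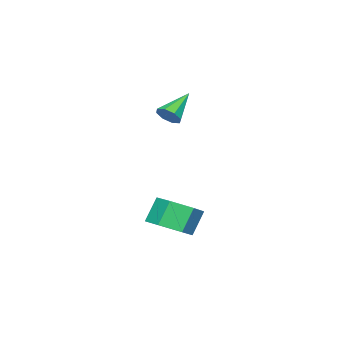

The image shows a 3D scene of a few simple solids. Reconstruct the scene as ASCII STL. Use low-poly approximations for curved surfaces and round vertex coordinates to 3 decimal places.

solid 
facet normal 0.495 -0.087 -0.865
outer loop
vertex 2.117 3.351 -2.932
vertex 1.249 3.243 -3.418
vertex 1.639 4.155 -3.287
endloop
endfacet
facet normal 0.726 0.589 0.356
outer loop
vertex 2.117 3.351 -2.932
vertex 1.639 4.155 -3.287
vertex 1.478 3.465 -1.817
endloop
endfacet
facet normal 0.726 0.589 0.356
outer loop
vertex 1.478 3.465 -1.817
vertex 1.639 4.155 -3.287
vertex 1.001 4.268 -2.172
endloop
endfacet
facet normal -0.495 0.088 0.865
outer loop
vertex 1.478 3.465 -1.817
vertex 1.001 4.268 -2.172
vertex 0.611 3.357 -2.302
endloop
endfacet
facet normal 0.495 -0.087 -0.865
outer loop
vertex 1.639 4.155 -3.287
vertex 1.249 3.243 -3.418
vertex 0.771 4.047 -3.773
endloop
endfacet
facet normal -0.051 0.990 -0.129
outer loop
vertex 1.639 4.155 -3.287
vertex 0.771 4.047 -3.773
vertex 1.001 4.268 -2.172
endloop
endfacet
facet normal -0.051 0.990 -0.129
outer loop
vertex 1.001 4.268 -2.172
vertex 0.771 4.047 -3.773
vertex 0.133 4.16 -2.658
endloop
endfacet
facet normal -0.495 0.089 0.864
outer loop
vertex 1.001 4.268 -2.172
vertex 0.133 4.16 -2.658
vertex 0.611 3.357 -2.302
endloop
endfacet
facet normal 0.495 -0.088 -0.865
outer loop
vertex 0.771 4.047 -3.773
vertex 1.249 3.243 -3.418
vertex 0.382 3.135 -3.903
endloop
endfacet
facet normal -0.777 0.401 -0.485
outer loop
vertex 0.771 4.047 -3.773
vertex 0.382 3.135 -3.903
vertex 0.133 4.16 -2.658
endloop
endfacet
facet normal -0.776 0.402 -0.486
outer loop
vertex 0.133 4.16 -2.658
vertex 0.382 3.135 -3.903
vertex -0.257 3.249 -2.788
endloop
endfacet
facet normal -0.495 0.089 0.864
outer loop
vertex 0.133 4.16 -2.658
vertex -0.257 3.249 -2.788
vertex 0.611 3.357 -2.302
endloop
endfacet
facet normal 0.495 -0.088 -0.865
outer loop
vertex 0.382 3.135 -3.903
vertex 1.249 3.243 -3.418
vertex 0.859 2.332 -3.548
endloop
endfacet
facet normal -0.726 -0.589 -0.356
outer loop
vertex 0.382 3.135 -3.903
vertex 0.859 2.332 -3.548
vertex -0.257 3.249 -2.788
endloop
endfacet
facet normal -0.726 -0.589 -0.356
outer loop
vertex -0.257 3.249 -2.788
vertex 0.859 2.332 -3.548
vertex 0.221 2.445 -2.433
endloop
endfacet
facet normal -0.495 0.087 0.865
outer loop
vertex -0.257 3.249 -2.788
vertex 0.221 2.445 -2.433
vertex 0.611 3.357 -2.302
endloop
endfacet
facet normal 0.495 -0.089 -0.864
outer loop
vertex 0.859 2.332 -3.548
vertex 1.249 3.243 -3.418
vertex 1.727 2.44 -3.062
endloop
endfacet
facet normal 0.051 -0.990 0.129
outer loop
vertex 0.859 2.332 -3.548
vertex 1.727 2.44 -3.062
vertex 0.221 2.445 -2.433
endloop
endfacet
facet normal 0.051 -0.990 0.129
outer loop
vertex 0.221 2.445 -2.433
vertex 1.727 2.44 -3.062
vertex 1.089 2.553 -1.947
endloop
endfacet
facet normal -0.495 0.087 0.865
outer loop
vertex 0.221 2.445 -2.433
vertex 1.089 2.553 -1.947
vertex 0.611 3.357 -2.302
endloop
endfacet
facet normal 0.495 -0.089 -0.864
outer loop
vertex 1.727 2.44 -3.062
vertex 1.249 3.243 -3.418
vertex 2.117 3.351 -2.932
endloop
endfacet
facet normal 0.777 -0.402 0.485
outer loop
vertex 1.727 2.44 -3.062
vertex 2.117 3.351 -2.932
vertex 1.089 2.553 -1.947
endloop
endfacet
facet normal 0.777 -0.401 0.486
outer loop
vertex 1.089 2.553 -1.947
vertex 2.117 3.351 -2.932
vertex 1.478 3.465 -1.817
endloop
endfacet
facet normal -0.495 0.088 0.865
outer loop
vertex 1.089 2.553 -1.947
vertex 1.478 3.465 -1.817
vertex 0.611 3.357 -2.302
endloop
endfacet
facet normal 0.804 -0.071 -0.590
outer loop
vertex -0.476 1.827 2.293
vertex -0.833 1.763 1.814
vertex -0.583 2.229 2.099
endloop
endfacet
facet normal 0.256 0.475 0.842
outer loop
vertex -0.476 1.827 2.293
vertex -0.583 2.229 2.099
vertex -2.127 1.877 2.766
endloop
endfacet
facet normal 0.804 -0.070 -0.591
outer loop
vertex -0.583 2.229 2.099
vertex -0.833 1.763 1.814
vertex -0.837 2.358 1.738
endloop
endfacet
facet normal -0.052 0.928 0.369
outer loop
vertex -0.583 2.229 2.099
vertex -0.837 2.358 1.738
vertex -2.127 1.877 2.766
endloop
endfacet
facet normal 0.804 -0.070 -0.590
outer loop
vertex -0.837 2.358 1.738
vertex -0.833 1.763 1.814
vertex -1.088 2.139 1.422
endloop
endfacet
facet normal -0.482 0.851 -0.207
outer loop
vertex -0.837 2.358 1.738
vertex -1.088 2.139 1.422
vertex -2.127 1.877 2.766
endloop
endfacet
facet normal 0.804 -0.071 -0.591
outer loop
vertex -1.088 2.139 1.422
vertex -0.833 1.763 1.814
vertex -1.19 1.7 1.336
endloop
endfacet
facet normal -0.784 0.290 -0.549
outer loop
vertex -1.088 2.139 1.422
vertex -1.19 1.7 1.336
vertex -2.127 1.877 2.766
endloop
endfacet
facet normal 0.804 -0.071 -0.591
outer loop
vertex -1.19 1.7 1.336
vertex -0.833 1.763 1.814
vertex -1.083 1.297 1.53
endloop
endfacet
facet normal -0.780 -0.427 -0.458
outer loop
vertex -1.19 1.7 1.336
vertex -1.083 1.297 1.53
vertex -2.127 1.877 2.766
endloop
endfacet
facet normal 0.804 -0.071 -0.591
outer loop
vertex -1.083 1.297 1.53
vertex -0.833 1.763 1.814
vertex -0.829 1.168 1.891
endloop
endfacet
facet normal -0.471 -0.882 0.016
outer loop
vertex -1.083 1.297 1.53
vertex -0.829 1.168 1.891
vertex -2.127 1.877 2.766
endloop
endfacet
facet normal 0.804 -0.071 -0.591
outer loop
vertex -0.829 1.168 1.891
vertex -0.833 1.763 1.814
vertex -0.578 1.387 2.206
endloop
endfacet
facet normal -0.041 -0.805 0.592
outer loop
vertex -0.829 1.168 1.891
vertex -0.578 1.387 2.206
vertex -2.127 1.877 2.766
endloop
endfacet
facet normal 0.804 -0.070 -0.590
outer loop
vertex -0.578 1.387 2.206
vertex -0.833 1.763 1.814
vertex -0.476 1.827 2.293
endloop
endfacet
facet normal 0.260 -0.245 0.934
outer loop
vertex -0.578 1.387 2.206
vertex -0.476 1.827 2.293
vertex -2.127 1.877 2.766
endloop
endfacet

endsolid


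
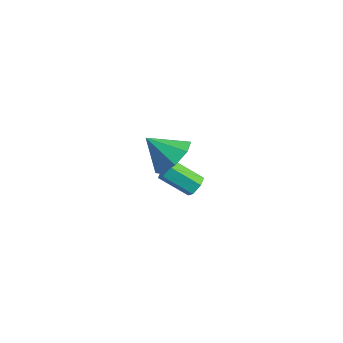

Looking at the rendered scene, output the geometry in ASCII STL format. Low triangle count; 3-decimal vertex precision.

solid 
facet normal 0.650 0.514 -0.560
outer loop
vertex 1.286 3.356 -3.894
vertex 0.918 3.393 -4.287
vertex 0.945 3.774 -3.906
endloop
endfacet
facet normal 0.421 0.368 0.829
outer loop
vertex 1.286 3.356 -3.894
vertex 0.945 3.774 -3.906
vertex 0.29 2.569 -3.039
endloop
endfacet
facet normal 0.422 0.367 0.829
outer loop
vertex 0.29 2.569 -3.039
vertex 0.945 3.774 -3.906
vertex -0.051 2.988 -3.051
endloop
endfacet
facet normal -0.651 -0.514 0.559
outer loop
vertex 0.29 2.569 -3.039
vertex -0.051 2.988 -3.051
vertex -0.078 2.607 -3.433
endloop
endfacet
facet normal 0.651 0.513 -0.560
outer loop
vertex 0.945 3.774 -3.906
vertex 0.918 3.393 -4.287
vertex 0.577 3.812 -4.299
endloop
endfacet
facet normal -0.335 0.855 0.396
outer loop
vertex 0.945 3.774 -3.906
vertex 0.577 3.812 -4.299
vertex -0.051 2.988 -3.051
endloop
endfacet
facet normal -0.337 0.855 0.395
outer loop
vertex -0.051 2.988 -3.051
vertex 0.577 3.812 -4.299
vertex -0.419 3.025 -3.445
endloop
endfacet
facet normal -0.650 -0.514 0.559
outer loop
vertex -0.051 2.988 -3.051
vertex -0.419 3.025 -3.445
vertex -0.078 2.607 -3.433
endloop
endfacet
facet normal 0.651 0.514 -0.559
outer loop
vertex 0.577 3.812 -4.299
vertex 0.918 3.393 -4.287
vertex 0.55 3.431 -4.681
endloop
endfacet
facet normal -0.757 0.488 -0.433
outer loop
vertex 0.577 3.812 -4.299
vertex 0.55 3.431 -4.681
vertex -0.419 3.025 -3.445
endloop
endfacet
facet normal -0.758 0.488 -0.434
outer loop
vertex -0.419 3.025 -3.445
vertex 0.55 3.431 -4.681
vertex -0.446 2.644 -3.826
endloop
endfacet
facet normal -0.650 -0.514 0.560
outer loop
vertex -0.419 3.025 -3.445
vertex -0.446 2.644 -3.826
vertex -0.078 2.607 -3.433
endloop
endfacet
facet normal 0.651 0.514 -0.559
outer loop
vertex 0.55 3.431 -4.681
vertex 0.918 3.393 -4.287
vertex 0.891 3.012 -4.669
endloop
endfacet
facet normal -0.422 -0.367 -0.829
outer loop
vertex 0.55 3.431 -4.681
vertex 0.891 3.012 -4.669
vertex -0.446 2.644 -3.826
endloop
endfacet
facet normal -0.421 -0.368 -0.829
outer loop
vertex -0.446 2.644 -3.826
vertex 0.891 3.012 -4.669
vertex -0.105 2.226 -3.814
endloop
endfacet
facet normal -0.650 -0.514 0.560
outer loop
vertex -0.446 2.644 -3.826
vertex -0.105 2.226 -3.814
vertex -0.078 2.607 -3.433
endloop
endfacet
facet normal 0.650 0.514 -0.559
outer loop
vertex 0.891 3.012 -4.669
vertex 0.918 3.393 -4.287
vertex 1.259 2.975 -4.275
endloop
endfacet
facet normal 0.336 -0.855 -0.394
outer loop
vertex 0.891 3.012 -4.669
vertex 1.259 2.975 -4.275
vertex -0.105 2.226 -3.814
endloop
endfacet
facet normal 0.335 -0.855 -0.397
outer loop
vertex -0.105 2.226 -3.814
vertex 1.259 2.975 -4.275
vertex 0.263 2.188 -3.421
endloop
endfacet
facet normal -0.651 -0.513 0.560
outer loop
vertex -0.105 2.226 -3.814
vertex 0.263 2.188 -3.421
vertex -0.078 2.607 -3.433
endloop
endfacet
facet normal 0.650 0.514 -0.560
outer loop
vertex 1.259 2.975 -4.275
vertex 0.918 3.393 -4.287
vertex 1.286 3.356 -3.894
endloop
endfacet
facet normal 0.757 -0.488 0.434
outer loop
vertex 1.259 2.975 -4.275
vertex 1.286 3.356 -3.894
vertex 0.263 2.188 -3.421
endloop
endfacet
facet normal 0.758 -0.488 0.433
outer loop
vertex 0.263 2.188 -3.421
vertex 1.286 3.356 -3.894
vertex 0.29 2.569 -3.039
endloop
endfacet
facet normal -0.651 -0.514 0.559
outer loop
vertex 0.263 2.188 -3.421
vertex 0.29 2.569 -3.039
vertex -0.078 2.607 -3.433
endloop
endfacet
facet normal 0.608 0.458 -0.649
outer loop
vertex 4.034 -0.014 1.368
vertex 3.262 0.475 0.989
vertex 3.91 0.647 1.718
endloop
endfacet
facet normal 0.324 -0.394 0.860
outer loop
vertex 4.034 -0.014 1.368
vertex 3.91 0.647 1.718
vertex 2.398 -0.175 1.911
endloop
endfacet
facet normal 0.608 0.458 -0.649
outer loop
vertex 3.91 0.647 1.718
vertex 3.262 0.475 0.989
vertex 3.405 1.207 1.64
endloop
endfacet
facet normal 0.034 0.168 0.985
outer loop
vertex 3.91 0.647 1.718
vertex 3.405 1.207 1.64
vertex 2.398 -0.175 1.911
endloop
endfacet
facet normal 0.608 0.458 -0.648
outer loop
vertex 3.405 1.207 1.64
vertex 3.262 0.475 0.989
vertex 2.817 1.338 1.181
endloop
endfacet
facet normal -0.468 0.486 0.738
outer loop
vertex 3.405 1.207 1.64
vertex 2.817 1.338 1.181
vertex 2.398 -0.175 1.911
endloop
endfacet
facet normal 0.608 0.458 -0.649
outer loop
vertex 2.817 1.338 1.181
vertex 3.262 0.475 0.989
vertex 2.489 0.964 0.61
endloop
endfacet
facet normal -0.889 0.374 0.265
outer loop
vertex 2.817 1.338 1.181
vertex 2.489 0.964 0.61
vertex 2.398 -0.175 1.911
endloop
endfacet
facet normal 0.608 0.457 -0.650
outer loop
vertex 2.489 0.964 0.61
vertex 3.262 0.475 0.989
vertex 2.613 0.303 0.261
endloop
endfacet
facet normal -0.982 -0.101 -0.157
outer loop
vertex 2.489 0.964 0.61
vertex 2.613 0.303 0.261
vertex 2.398 -0.175 1.911
endloop
endfacet
facet normal 0.607 0.458 -0.649
outer loop
vertex 2.613 0.303 0.261
vertex 3.262 0.475 0.989
vertex 3.118 -0.257 0.338
endloop
endfacet
facet normal -0.693 -0.664 -0.282
outer loop
vertex 2.613 0.303 0.261
vertex 3.118 -0.257 0.338
vertex 2.398 -0.175 1.911
endloop
endfacet
facet normal 0.608 0.457 -0.649
outer loop
vertex 3.118 -0.257 0.338
vertex 3.262 0.475 0.989
vertex 3.706 -0.388 0.797
endloop
endfacet
facet normal -0.190 -0.981 -0.036
outer loop
vertex 3.118 -0.257 0.338
vertex 3.706 -0.388 0.797
vertex 2.398 -0.175 1.911
endloop
endfacet
facet normal 0.608 0.457 -0.649
outer loop
vertex 3.706 -0.388 0.797
vertex 3.262 0.475 0.989
vertex 4.034 -0.014 1.368
endloop
endfacet
facet normal 0.231 -0.869 0.437
outer loop
vertex 3.706 -0.388 0.797
vertex 4.034 -0.014 1.368
vertex 2.398 -0.175 1.911
endloop
endfacet

endsolid


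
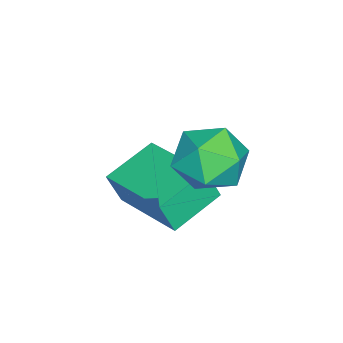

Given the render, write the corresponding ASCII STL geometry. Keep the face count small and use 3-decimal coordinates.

solid 
facet normal -0.017 0.998 -0.064
outer loop
vertex -0.421 4.443 -2.525
vertex -1.144 4.462 -2.036
vertex -0.359 4.5 -1.656
endloop
endfacet
facet normal 0.652 0.752 -0.096
outer loop
vertex -0.421 4.443 -2.525
vertex -0.359 4.5 -1.656
vertex 0.18 3.976 -2.099
endloop
endfacet
facet normal 0.697 0.304 -0.650
outer loop
vertex -0.421 4.443 -2.525
vertex 0.18 3.976 -2.099
vertex -0.271 3.614 -2.752
endloop
endfacet
facet normal 0.054 0.273 -0.961
outer loop
vertex -0.421 4.443 -2.525
vertex -0.271 3.614 -2.752
vertex -1.089 3.914 -2.713
endloop
endfacet
facet normal -0.387 0.701 -0.599
outer loop
vertex -0.421 4.443 -2.525
vertex -1.089 3.914 -2.713
vertex -1.144 4.462 -2.036
endloop
endfacet
facet normal 0.779 0.379 0.500
outer loop
vertex 0.18 3.976 -2.099
vertex -0.359 4.5 -1.656
vertex -0.171 3.706 -1.347
endloop
endfacet
facet normal -0.304 0.777 0.551
outer loop
vertex -0.359 4.5 -1.656
vertex -1.144 4.462 -2.036
vertex -0.989 4.006 -1.308
endloop
endfacet
facet normal -0.902 0.297 -0.314
outer loop
vertex -1.144 4.462 -2.036
vertex -1.089 3.914 -2.713
vertex -1.44 3.644 -1.961
endloop
endfacet
facet normal -0.188 -0.394 -0.900
outer loop
vertex -1.089 3.914 -2.713
vertex -0.271 3.614 -2.752
vertex -0.901 3.12 -2.404
endloop
endfacet
facet normal 0.851 -0.344 -0.397
outer loop
vertex -0.271 3.614 -2.752
vertex 0.18 3.976 -2.099
vertex -0.116 3.158 -2.024
endloop
endfacet
facet normal -0.054 -0.273 0.961
outer loop
vertex -0.839 3.177 -1.535
vertex -0.171 3.706 -1.347
vertex -0.989 4.006 -1.308
endloop
endfacet
facet normal -0.697 -0.304 0.650
outer loop
vertex -0.839 3.177 -1.535
vertex -0.989 4.006 -1.308
vertex -1.44 3.644 -1.961
endloop
endfacet
facet normal -0.652 -0.752 0.096
outer loop
vertex -0.839 3.177 -1.535
vertex -1.44 3.644 -1.961
vertex -0.901 3.12 -2.404
endloop
endfacet
facet normal 0.017 -0.998 0.064
outer loop
vertex -0.839 3.177 -1.535
vertex -0.901 3.12 -2.404
vertex -0.116 3.158 -2.024
endloop
endfacet
facet normal 0.387 -0.701 0.599
outer loop
vertex -0.839 3.177 -1.535
vertex -0.116 3.158 -2.024
vertex -0.171 3.706 -1.347
endloop
endfacet
facet normal 0.188 0.394 0.900
outer loop
vertex -0.989 4.006 -1.308
vertex -0.171 3.706 -1.347
vertex -0.359 4.5 -1.656
endloop
endfacet
facet normal -0.851 0.344 0.397
outer loop
vertex -1.44 3.644 -1.961
vertex -0.989 4.006 -1.308
vertex -1.144 4.462 -2.036
endloop
endfacet
facet normal -0.779 -0.379 -0.500
outer loop
vertex -0.901 3.12 -2.404
vertex -1.44 3.644 -1.961
vertex -1.089 3.914 -2.713
endloop
endfacet
facet normal 0.304 -0.777 -0.551
outer loop
vertex -0.116 3.158 -2.024
vertex -0.901 3.12 -2.404
vertex -0.271 3.614 -2.752
endloop
endfacet
facet normal 0.902 -0.297 0.314
outer loop
vertex -0.171 3.706 -1.347
vertex -0.116 3.158 -2.024
vertex 0.18 3.976 -2.099
endloop
endfacet
facet normal -0.832 0.470 0.296
outer loop
vertex -2.311 1.97 -3.514
vertex -1.312 3.509 -3.152
vertex -2.445 2.251 -4.337
endloop
endfacet
facet normal -0.534 -0.823 -0.194
outer loop
vertex -1.348 1.631 -4.728
vertex -2.311 1.97 -3.514
vertex -2.445 2.251 -4.337
endloop
endfacet
facet normal -0.832 0.469 0.297
outer loop
vertex -2.445 2.251 -4.337
vertex -1.312 3.509 -3.152
vertex -1.447 3.79 -3.975
endloop
endfacet
facet normal -0.153 0.319 -0.935
outer loop
vertex -1.447 3.79 -3.975
vertex -1.348 1.631 -4.728
vertex -2.445 2.251 -4.337
endloop
endfacet
facet normal 0.153 -0.319 0.935
outer loop
vertex -2.311 1.97 -3.514
vertex -0.215 2.889 -3.543
vertex -1.312 3.509 -3.152
endloop
endfacet
facet normal -0.534 -0.823 -0.194
outer loop
vertex -1.213 1.35 -3.905
vertex -2.311 1.97 -3.514
vertex -1.348 1.631 -4.728
endloop
endfacet
facet normal 0.153 -0.319 0.935
outer loop
vertex -1.213 1.35 -3.905
vertex -0.215 2.889 -3.543
vertex -2.311 1.97 -3.514
endloop
endfacet
facet normal 0.534 0.823 0.193
outer loop
vertex -1.312 3.509 -3.152
vertex -0.215 2.889 -3.543
vertex -1.447 3.79 -3.975
endloop
endfacet
facet normal -0.153 0.319 -0.935
outer loop
vertex -0.349 3.17 -4.366
vertex -1.348 1.631 -4.728
vertex -1.447 3.79 -3.975
endloop
endfacet
facet normal 0.534 0.823 0.194
outer loop
vertex -1.447 3.79 -3.975
vertex -0.215 2.889 -3.543
vertex -0.349 3.17 -4.366
endloop
endfacet
facet normal 0.831 -0.470 -0.297
outer loop
vertex -0.349 3.17 -4.366
vertex -1.213 1.35 -3.905
vertex -1.348 1.631 -4.728
endloop
endfacet
facet normal 0.832 -0.470 -0.296
outer loop
vertex -0.215 2.889 -3.543
vertex -1.213 1.35 -3.905
vertex -0.349 3.17 -4.366
endloop
endfacet

endsolid


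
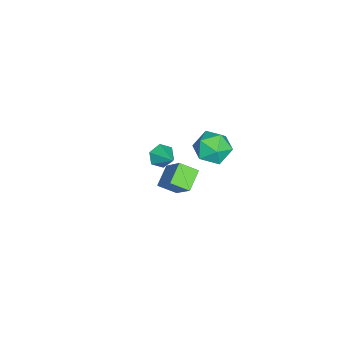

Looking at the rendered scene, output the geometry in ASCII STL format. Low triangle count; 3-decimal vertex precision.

solid 
facet normal -0.632 -0.590 -0.502
outer loop
vertex -2.264 0.606 -4.517
vertex -2.765 0.961 -4.304
vertex -2.469 1.118 -4.861
endloop
endfacet
facet normal 0.905 0.082 -0.417
outer loop
vertex -2.264 0.606 -4.517
vertex -2.469 1.118 -4.861
vertex -1.975 1.699 -3.676
endloop
endfacet
facet normal -0.633 -0.590 -0.502
outer loop
vertex -2.469 1.118 -4.861
vertex -2.765 0.961 -4.304
vertex -2.97 1.474 -4.648
endloop
endfacet
facet normal 0.334 0.784 -0.524
outer loop
vertex -2.469 1.118 -4.861
vertex -2.97 1.474 -4.648
vertex -1.975 1.699 -3.676
endloop
endfacet
facet normal -0.633 -0.590 -0.502
outer loop
vertex -2.97 1.474 -4.648
vertex -2.765 0.961 -4.304
vertex -3.266 1.317 -4.091
endloop
endfacet
facet normal -0.312 0.945 0.101
outer loop
vertex -2.97 1.474 -4.648
vertex -3.266 1.317 -4.091
vertex -1.975 1.699 -3.676
endloop
endfacet
facet normal -0.633 -0.590 -0.502
outer loop
vertex -3.266 1.317 -4.091
vertex -2.765 0.961 -4.304
vertex -3.061 0.804 -3.747
endloop
endfacet
facet normal -0.386 0.402 0.830
outer loop
vertex -3.266 1.317 -4.091
vertex -3.061 0.804 -3.747
vertex -1.975 1.699 -3.676
endloop
endfacet
facet normal -0.632 -0.590 -0.502
outer loop
vertex -3.061 0.804 -3.747
vertex -2.765 0.961 -4.304
vertex -2.56 0.449 -3.96
endloop
endfacet
facet normal 0.186 -0.300 0.936
outer loop
vertex -3.061 0.804 -3.747
vertex -2.56 0.449 -3.96
vertex -1.975 1.699 -3.676
endloop
endfacet
facet normal -0.632 -0.590 -0.502
outer loop
vertex -2.56 0.449 -3.96
vertex -2.765 0.961 -4.304
vertex -2.264 0.606 -4.517
endloop
endfacet
facet normal 0.831 -0.460 0.312
outer loop
vertex -2.56 0.449 -3.96
vertex -2.264 0.606 -4.517
vertex -1.975 1.699 -3.676
endloop
endfacet
facet normal -0.745 0.124 0.655
outer loop
vertex -2.957 3.858 -2.281
vertex -2.768 2.989 -1.901
vertex -2.329 3.776 -1.551
endloop
endfacet
facet normal -0.456 0.752 0.476
outer loop
vertex -2.957 3.858 -2.281
vertex -2.329 3.776 -1.551
vertex -2.133 4.365 -2.293
endloop
endfacet
facet normal -0.512 0.827 -0.231
outer loop
vertex -2.957 3.858 -2.281
vertex -2.133 4.365 -2.293
vertex -2.452 3.942 -3.102
endloop
endfacet
facet normal -0.836 0.247 -0.489
outer loop
vertex -2.957 3.858 -2.281
vertex -2.452 3.942 -3.102
vertex -2.845 3.092 -2.86
endloop
endfacet
facet normal -0.980 -0.188 0.059
outer loop
vertex -2.957 3.858 -2.281
vertex -2.845 3.092 -2.86
vertex -2.768 2.989 -1.901
endloop
endfacet
facet normal 0.239 0.729 0.642
outer loop
vertex -2.133 4.365 -2.293
vertex -2.329 3.776 -1.551
vertex -1.435 3.808 -1.92
endloop
endfacet
facet normal -0.230 -0.285 0.930
outer loop
vertex -2.329 3.776 -1.551
vertex -2.768 2.989 -1.901
vertex -1.828 2.958 -1.678
endloop
endfacet
facet normal -0.612 -0.790 -0.036
outer loop
vertex -2.768 2.989 -1.901
vertex -2.845 3.092 -2.86
vertex -2.147 2.535 -2.487
endloop
endfacet
facet normal -0.377 -0.088 -0.922
outer loop
vertex -2.845 3.092 -2.86
vertex -2.452 3.942 -3.102
vertex -1.951 3.124 -3.229
endloop
endfacet
facet normal 0.147 0.851 -0.503
outer loop
vertex -2.452 3.942 -3.102
vertex -2.133 4.365 -2.293
vertex -1.512 3.911 -2.879
endloop
endfacet
facet normal 0.836 -0.247 0.489
outer loop
vertex -1.323 3.042 -2.499
vertex -1.435 3.808 -1.92
vertex -1.828 2.958 -1.678
endloop
endfacet
facet normal 0.512 -0.827 0.231
outer loop
vertex -1.323 3.042 -2.499
vertex -1.828 2.958 -1.678
vertex -2.147 2.535 -2.487
endloop
endfacet
facet normal 0.456 -0.752 -0.476
outer loop
vertex -1.323 3.042 -2.499
vertex -2.147 2.535 -2.487
vertex -1.951 3.124 -3.229
endloop
endfacet
facet normal 0.745 -0.124 -0.655
outer loop
vertex -1.323 3.042 -2.499
vertex -1.951 3.124 -3.229
vertex -1.512 3.911 -2.879
endloop
endfacet
facet normal 0.980 0.188 -0.059
outer loop
vertex -1.323 3.042 -2.499
vertex -1.512 3.911 -2.879
vertex -1.435 3.808 -1.92
endloop
endfacet
facet normal 0.377 0.088 0.922
outer loop
vertex -1.828 2.958 -1.678
vertex -1.435 3.808 -1.92
vertex -2.329 3.776 -1.551
endloop
endfacet
facet normal -0.147 -0.851 0.503
outer loop
vertex -2.147 2.535 -2.487
vertex -1.828 2.958 -1.678
vertex -2.768 2.989 -1.901
endloop
endfacet
facet normal -0.239 -0.729 -0.642
outer loop
vertex -1.951 3.124 -3.229
vertex -2.147 2.535 -2.487
vertex -2.845 3.092 -2.86
endloop
endfacet
facet normal 0.230 0.285 -0.930
outer loop
vertex -1.512 3.911 -2.879
vertex -1.951 3.124 -3.229
vertex -2.452 3.942 -3.102
endloop
endfacet
facet normal 0.612 0.790 0.036
outer loop
vertex -1.435 3.808 -1.92
vertex -1.512 3.911 -2.879
vertex -2.133 4.365 -2.293
endloop
endfacet
facet normal -0.502 -0.435 -0.748
outer loop
vertex 2.134 2.441 0.433
vertex 2.049 3.239 0.026
vertex 3.028 2.279 -0.073
endloop
endfacet
facet normal 0.095 -0.887 0.452
outer loop
vertex 3.931 3.061 1.274
vertex 2.134 2.441 0.433
vertex 3.028 2.279 -0.073
endloop
endfacet
facet normal -0.501 -0.434 -0.748
outer loop
vertex 3.028 2.279 -0.073
vertex 2.049 3.239 0.026
vertex 2.943 3.077 -0.479
endloop
endfacet
facet normal 0.860 -0.156 -0.486
outer loop
vertex 2.943 3.077 -0.479
vertex 3.931 3.061 1.274
vertex 3.028 2.279 -0.073
endloop
endfacet
facet normal -0.860 0.156 0.486
outer loop
vertex 2.134 2.441 0.433
vertex 2.952 4.021 1.373
vertex 2.049 3.239 0.026
endloop
endfacet
facet normal 0.095 -0.887 0.452
outer loop
vertex 3.037 3.223 1.779
vertex 2.134 2.441 0.433
vertex 3.931 3.061 1.274
endloop
endfacet
facet normal -0.860 0.156 0.486
outer loop
vertex 3.037 3.223 1.779
vertex 2.952 4.021 1.373
vertex 2.134 2.441 0.433
endloop
endfacet
facet normal -0.094 0.887 -0.452
outer loop
vertex 2.049 3.239 0.026
vertex 2.952 4.021 1.373
vertex 2.943 3.077 -0.479
endloop
endfacet
facet normal 0.860 -0.156 -0.486
outer loop
vertex 3.846 3.859 0.867
vertex 3.931 3.061 1.274
vertex 2.943 3.077 -0.479
endloop
endfacet
facet normal -0.095 0.887 -0.452
outer loop
vertex 2.943 3.077 -0.479
vertex 2.952 4.021 1.373
vertex 3.846 3.859 0.867
endloop
endfacet
facet normal 0.501 0.435 0.748
outer loop
vertex 3.846 3.859 0.867
vertex 3.037 3.223 1.779
vertex 3.931 3.061 1.274
endloop
endfacet
facet normal 0.502 0.434 0.748
outer loop
vertex 2.952 4.021 1.373
vertex 3.037 3.223 1.779
vertex 3.846 3.859 0.867
endloop
endfacet

endsolid
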